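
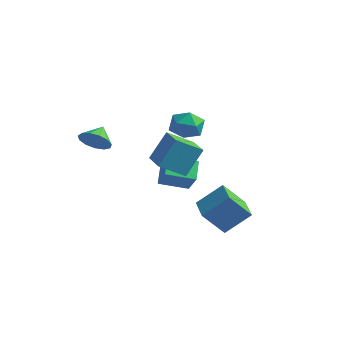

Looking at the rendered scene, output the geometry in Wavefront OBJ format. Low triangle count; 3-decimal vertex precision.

v 2.907 1.56 -4.398
v 2.141 0.401 -2.809
v 3.923 2.814 -2.993
v 3.157 1.656 -1.404
v 4.543 0.344 -4.496
v 3.777 -0.814 -2.907
v 5.559 1.599 -3.091
v 4.793 0.44 -1.502
v -1.684 -4.237 2.671
v -0.676 -4.152 3.049
v -2.056 -3.183 3.429
v -0.702 -3.803 2.551
v -1.04 -3.593 2.091
v -1.583 -3.586 1.815
v -2.158 -3.786 1.812
v -2.582 -4.13 2.081
v -2.721 -4.507 2.538
v -2.531 -4.799 3.037
v -2.072 -4.912 3.42
v -1.49 -4.811 3.565
v -0.969 -4.528 3.427
v 3.77 -4.448 2.399
v 4.139 -3.395 4.248
v 1.943 -3.345 2.136
v 2.312 -2.292 3.985
v 4.688 -3.148 1.475
v 5.057 -2.095 3.324
v 2.861 -2.045 1.212
v 3.23 -0.992 3.061
v -0.418 3.158 1.939
v 0.4 2.987 2.827
v -0.98 1.273 2.093
v -0.162 1.102 2.981
v -1.139 1.803 3.179
v -0.793 2.969 3.084
v 0.213 1.291 1.836
v 0.559 2.457 1.741
v 0.79 1.834 2.764
v -0.046 2.15 3.594
v -0.534 2.11 1.326
v -1.37 2.426 2.156
v -3.26 2.625 -3.709
v -4.049 3.672 -2.706
v -1.979 4.105 -4.247
v -2.768 5.152 -3.244
v -2.172 2.168 -2.376
v -2.961 3.215 -1.373
v -0.891 3.648 -2.914
v -1.68 4.695 -1.911
f 2 4 1
f 5 2 1
f 1 4 3
f 3 5 1
f 2 8 4
f 6 2 5
f 6 8 2
f 4 8 3
f 7 5 3
f 3 8 7
f 7 6 5
f 8 6 7
f 10 9 12
f 10 12 11
f 12 9 13
f 12 13 11
f 13 9 14
f 13 14 11
f 14 9 15
f 14 15 11
f 15 9 16
f 15 16 11
f 16 9 17
f 16 17 11
f 17 9 18
f 17 18 11
f 18 9 19
f 18 19 11
f 19 9 20
f 19 20 11
f 20 9 21
f 20 21 11
f 21 9 10
f 21 10 11
f 23 25 22
f 26 23 22
f 22 25 24
f 24 26 22
f 23 29 25
f 27 23 26
f 27 29 23
f 25 29 24
f 28 26 24
f 24 29 28
f 28 27 26
f 29 27 28
f 30 41 35
f 30 35 31
f 30 31 37
f 30 37 40
f 30 40 41
f 31 35 39
f 35 41 34
f 41 40 32
f 40 37 36
f 37 31 38
f 33 39 34
f 33 34 32
f 33 32 36
f 33 36 38
f 33 38 39
f 34 39 35
f 32 34 41
f 36 32 40
f 38 36 37
f 39 38 31
f 43 45 42
f 46 43 42
f 42 45 44
f 44 46 42
f 43 49 45
f 47 43 46
f 47 49 43
f 45 49 44
f 48 46 44
f 44 49 48
f 48 47 46
f 49 47 48



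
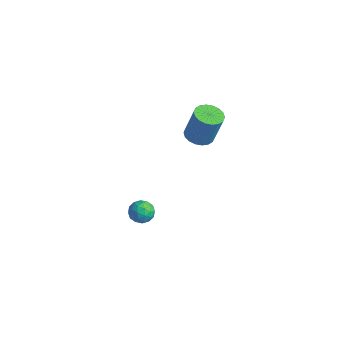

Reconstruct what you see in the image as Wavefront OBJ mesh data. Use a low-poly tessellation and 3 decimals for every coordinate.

v 1.497 2.888 2.166
v 1.872 3.426 1.986
v 2.298 3.649 3.533
v 1.923 3.112 3.714
v 1.601 3.549 2.042
v 2.027 3.772 3.59
v 1.31 3.541 2.124
v 1.735 3.764 3.671
v 1.056 3.403 2.214
v 1.481 3.627 3.761
v 0.889 3.164 2.294
v 1.314 3.387 3.841
v 0.843 2.87 2.349
v 1.268 3.093 3.896
v 0.926 2.58 2.368
v 1.351 2.803 3.915
v 1.122 2.351 2.347
v 1.548 2.574 3.894
v 1.393 2.228 2.29
v 1.819 2.451 3.838
v 1.685 2.236 2.209
v 2.11 2.459 3.756
v 1.939 2.373 2.119
v 2.364 2.597 3.666
v 2.106 2.613 2.039
v 2.531 2.836 3.586
v 2.152 2.907 1.984
v 2.577 3.13 3.531
v 2.069 3.197 1.965
v 2.494 3.42 3.512
v 0.386 0.965 -2.226
v 0.949 0.733 -2.389
v -0.049 0.447 -2.991
v 0.514 0.215 -3.154
v 0.241 0.033 -2.615
v 0.51 0.353 -2.142
v 0.39 0.827 -3.238
v 0.659 1.147 -2.765
v 0.952 0.647 -3.014
v 0.86 0.156 -2.629
v 0.04 1.024 -2.751
v -0.052 0.533 -2.366
v 0.706 0.894 -2.241
v 0.194 0.286 -3.139
v 0.034 0.179 -2.823
v 0.365 0.042 -2.918
v 0.448 0.671 -2.096
v 0.779 0.534 -2.191
v 0.363 0.123 -2.324
v 0.121 0.646 -3.189
v 0.452 0.509 -3.284
v 0.535 1.138 -2.462
v 0.866 1.001 -2.557
v 0.537 1.057 -3.056
v 1.038 0.707 -2.704
v 0.783 0.403 -3.153
v 0.709 0.763 -3.203
v 0.868 0.951 -2.925
v 0.984 0.419 -2.477
v 0.729 0.114 -2.927
v 0.568 0.007 -2.61
v 0.726 0.195 -2.332
v 0.986 0.369 -2.845
v 0.171 1.066 -2.453
v -0.084 0.761 -2.903
v 0.174 0.985 -3.048
v 0.332 1.173 -2.77
v 0.117 0.777 -2.227
v -0.138 0.473 -2.676
v 0.032 0.229 -2.455
v 0.191 0.417 -2.177
v -0.086 0.811 -2.535
f 2 1 5
f 2 5 3
f 3 5 6
f 3 6 4
f 5 1 7
f 5 7 6
f 6 7 8
f 6 8 4
f 7 1 9
f 7 9 8
f 8 9 10
f 8 10 4
f 9 1 11
f 9 11 10
f 10 11 12
f 10 12 4
f 11 1 13
f 11 13 12
f 12 13 14
f 12 14 4
f 13 1 15
f 13 15 14
f 14 15 16
f 14 16 4
f 15 1 17
f 15 17 16
f 16 17 18
f 16 18 4
f 17 1 19
f 17 19 18
f 18 19 20
f 18 20 4
f 19 1 21
f 19 21 20
f 20 21 22
f 20 22 4
f 21 1 23
f 21 23 22
f 22 23 24
f 22 24 4
f 23 1 25
f 23 25 24
f 24 25 26
f 24 26 4
f 25 1 27
f 25 27 26
f 26 27 28
f 26 28 4
f 27 1 29
f 27 29 28
f 28 29 30
f 28 30 4
f 29 1 2
f 29 2 30
f 30 2 3
f 30 3 4
f 31 68 47
f 68 42 71
f 47 71 36
f 68 71 47
f 31 47 43
f 47 36 48
f 43 48 32
f 47 48 43
f 31 43 52
f 43 32 53
f 52 53 38
f 43 53 52
f 31 52 64
f 52 38 67
f 64 67 41
f 52 67 64
f 31 64 68
f 64 41 72
f 68 72 42
f 64 72 68
f 32 48 59
f 48 36 62
f 59 62 40
f 48 62 59
f 36 71 49
f 71 42 70
f 49 70 35
f 71 70 49
f 42 72 69
f 72 41 65
f 69 65 33
f 72 65 69
f 41 67 66
f 67 38 54
f 66 54 37
f 67 54 66
f 38 53 58
f 53 32 55
f 58 55 39
f 53 55 58
f 34 60 46
f 60 40 61
f 46 61 35
f 60 61 46
f 34 46 44
f 46 35 45
f 44 45 33
f 46 45 44
f 34 44 51
f 44 33 50
f 51 50 37
f 44 50 51
f 34 51 56
f 51 37 57
f 56 57 39
f 51 57 56
f 34 56 60
f 56 39 63
f 60 63 40
f 56 63 60
f 35 61 49
f 61 40 62
f 49 62 36
f 61 62 49
f 33 45 69
f 45 35 70
f 69 70 42
f 45 70 69
f 37 50 66
f 50 33 65
f 66 65 41
f 50 65 66
f 39 57 58
f 57 37 54
f 58 54 38
f 57 54 58
f 40 63 59
f 63 39 55
f 59 55 32
f 63 55 59



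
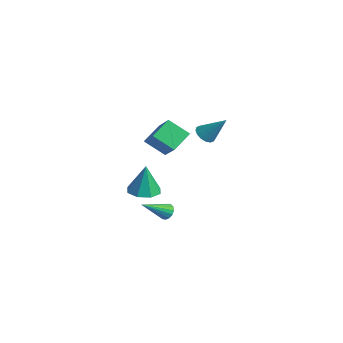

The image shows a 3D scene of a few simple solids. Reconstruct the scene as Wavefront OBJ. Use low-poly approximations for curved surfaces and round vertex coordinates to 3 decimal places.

v -1.681 -0.426 -3.428
v -1.219 -0.217 -3.145
v -1.579 -2.074 -2.372
v -1.456 -0.128 -2.984
v -1.753 -0.119 -2.941
v -2.03 -0.192 -3.028
v -2.214 -0.328 -3.223
v -2.255 -0.49 -3.472
v -2.142 -0.635 -3.71
v -1.906 -0.724 -3.871
v -1.609 -0.733 -3.914
v -1.331 -0.66 -3.827
v -1.147 -0.524 -3.632
v -1.106 -0.362 -3.383
v -2.718 2.551 1.678
v -2.156 2.599 1.246
v -1.722 3.369 3.062
v -2.342 2.912 1.195
v -2.629 3.128 1.274
v -2.939 3.19 1.46
v -3.19 3.081 1.706
v -3.315 2.83 1.943
v -3.279 2.504 2.11
v -3.093 2.191 2.161
v -2.807 1.975 2.083
v -2.496 1.913 1.896
v -2.245 2.022 1.651
v -2.121 2.273 1.413
v 1.11 -3.211 0.407
v 2.068 -3.258 0.359
v 1.21 -3.129 2.313
v 1.82 -2.567 0.343
v 1.156 -2.253 0.364
v 0.465 -2.499 0.411
v 0.153 -3.163 0.455
v 0.401 -3.854 0.472
v 1.064 -4.168 0.45
v 1.755 -3.922 0.404
v 1.34 -2.775 4.613
v 0.932 -1.631 5.385
v -0.237 -2.535 3.423
v -0.645 -1.39 4.195
v 2.145 -1.89 3.725
v 1.737 -0.745 4.497
v 0.568 -1.649 2.535
v 0.16 -0.505 3.307
f 2 1 4
f 2 4 3
f 4 1 5
f 4 5 3
f 5 1 6
f 5 6 3
f 6 1 7
f 6 7 3
f 7 1 8
f 7 8 3
f 8 1 9
f 8 9 3
f 9 1 10
f 9 10 3
f 10 1 11
f 10 11 3
f 11 1 12
f 11 12 3
f 12 1 13
f 12 13 3
f 13 1 14
f 13 14 3
f 14 1 2
f 14 2 3
f 16 15 18
f 16 18 17
f 18 15 19
f 18 19 17
f 19 15 20
f 19 20 17
f 20 15 21
f 20 21 17
f 21 15 22
f 21 22 17
f 22 15 23
f 22 23 17
f 23 15 24
f 23 24 17
f 24 15 25
f 24 25 17
f 25 15 26
f 25 26 17
f 26 15 27
f 26 27 17
f 27 15 28
f 27 28 17
f 28 15 16
f 28 16 17
f 30 29 32
f 30 32 31
f 32 29 33
f 32 33 31
f 33 29 34
f 33 34 31
f 34 29 35
f 34 35 31
f 35 29 36
f 35 36 31
f 36 29 37
f 36 37 31
f 37 29 38
f 37 38 31
f 38 29 30
f 38 30 31
f 40 42 39
f 43 40 39
f 39 42 41
f 41 43 39
f 40 46 42
f 44 40 43
f 44 46 40
f 42 46 41
f 45 43 41
f 41 46 45
f 45 44 43
f 46 44 45



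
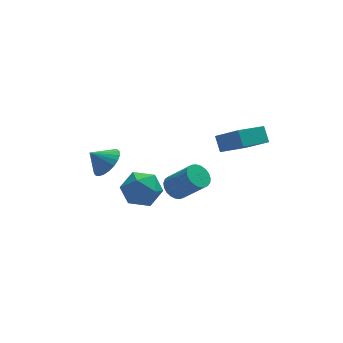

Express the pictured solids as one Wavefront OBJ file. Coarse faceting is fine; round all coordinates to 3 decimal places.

v -3.473 1.616 -0.339
v -2.966 2.345 0.076
v -4.327 1.744 0.479
v -3.179 2.537 -0.176
v -3.438 2.589 -0.454
v -3.701 2.493 -0.713
v -3.93 2.263 -0.916
v -4.089 1.935 -1.032
v -4.154 1.559 -1.041
v -4.116 1.191 -0.944
v -3.98 0.888 -0.755
v -3.766 0.696 -0.502
v -3.508 0.644 -0.225
v -3.245 0.74 0.035
v -3.016 0.969 0.238
v -2.857 1.297 0.353
v -2.792 1.674 0.363
v -2.83 2.042 0.266
v 0.298 2.611 -3.695
v 0.96 2.751 -4.103
v 2.024 1.889 -2.673
v 1.362 1.749 -2.265
v 0.934 3.022 -3.92
v 1.998 2.16 -2.49
v 0.798 3.223 -3.698
v 1.862 2.36 -2.268
v 0.576 3.317 -3.476
v 1.64 2.455 -2.046
v 0.305 3.29 -3.291
v 1.369 2.428 -1.861
v 0.034 3.145 -3.176
v 1.098 2.283 -1.746
v -0.192 2.908 -3.151
v 0.872 2.046 -1.721
v -0.333 2.62 -3.22
v 0.731 1.757 -1.79
v -0.365 2.33 -3.371
v 0.699 1.467 -1.941
v -0.283 2.088 -3.578
v 0.781 1.226 -2.148
v -0.099 1.937 -3.805
v 0.964 1.075 -2.376
v 0.152 1.903 -4.014
v 1.216 1.041 -2.584
v 0.429 1.991 -4.167
v 1.493 1.129 -2.737
v 0.684 2.186 -4.238
v 1.748 1.324 -2.808
v 0.871 2.455 -4.216
v 1.935 1.593 -2.786
v 2.493 -2.928 3.322
v 2.389 -2.276 4.06
v 1.598 -1.883 2.273
v 1.495 -1.231 3.011
v 4.005 -2.129 2.829
v 3.902 -1.477 3.567
v 3.111 -1.084 1.78
v 3.007 -0.432 2.518
v -1.844 3.237 -2.579
v -0.943 3.436 -3.393
v -2.137 1.424 -3.347
v -1.236 1.623 -4.161
v -0.969 1.492 -2.967
v -0.788 2.612 -2.493
v -2.292 2.248 -4.247
v -2.111 3.368 -3.773
v -1.22 2.824 -4.424
v -0.402 2.357 -3.633
v -2.678 2.503 -3.107
v -1.86 2.036 -2.316
f 2 1 4
f 2 4 3
f 4 1 5
f 4 5 3
f 5 1 6
f 5 6 3
f 6 1 7
f 6 7 3
f 7 1 8
f 7 8 3
f 8 1 9
f 8 9 3
f 9 1 10
f 9 10 3
f 10 1 11
f 10 11 3
f 11 1 12
f 11 12 3
f 12 1 13
f 12 13 3
f 13 1 14
f 13 14 3
f 14 1 15
f 14 15 3
f 15 1 16
f 15 16 3
f 16 1 17
f 16 17 3
f 17 1 18
f 17 18 3
f 18 1 2
f 18 2 3
f 20 19 23
f 20 23 21
f 21 23 24
f 21 24 22
f 23 19 25
f 23 25 24
f 24 25 26
f 24 26 22
f 25 19 27
f 25 27 26
f 26 27 28
f 26 28 22
f 27 19 29
f 27 29 28
f 28 29 30
f 28 30 22
f 29 19 31
f 29 31 30
f 30 31 32
f 30 32 22
f 31 19 33
f 31 33 32
f 32 33 34
f 32 34 22
f 33 19 35
f 33 35 34
f 34 35 36
f 34 36 22
f 35 19 37
f 35 37 36
f 36 37 38
f 36 38 22
f 37 19 39
f 37 39 38
f 38 39 40
f 38 40 22
f 39 19 41
f 39 41 40
f 40 41 42
f 40 42 22
f 41 19 43
f 41 43 42
f 42 43 44
f 42 44 22
f 43 19 45
f 43 45 44
f 44 45 46
f 44 46 22
f 45 19 47
f 45 47 46
f 46 47 48
f 46 48 22
f 47 19 49
f 47 49 48
f 48 49 50
f 48 50 22
f 49 19 20
f 49 20 50
f 50 20 21
f 50 21 22
f 52 54 51
f 55 52 51
f 51 54 53
f 53 55 51
f 52 58 54
f 56 52 55
f 56 58 52
f 54 58 53
f 57 55 53
f 53 58 57
f 57 56 55
f 58 56 57
f 59 70 64
f 59 64 60
f 59 60 66
f 59 66 69
f 59 69 70
f 60 64 68
f 64 70 63
f 70 69 61
f 69 66 65
f 66 60 67
f 62 68 63
f 62 63 61
f 62 61 65
f 62 65 67
f 62 67 68
f 63 68 64
f 61 63 70
f 65 61 69
f 67 65 66
f 68 67 60



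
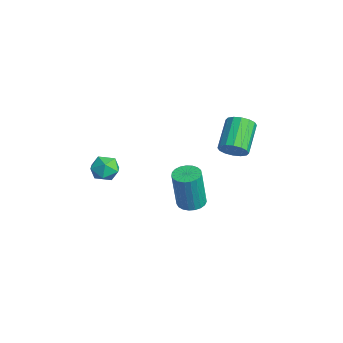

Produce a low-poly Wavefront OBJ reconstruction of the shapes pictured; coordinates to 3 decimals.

v -2.945 -2.736 -1.035
v -2.605 -2.156 -0.665
v -2.415 -3.544 -0.255
v -2.075 -2.964 0.115
v -2.836 -3.055 0.16
v -3.164 -2.556 -0.322
v -1.856 -3.144 -0.598
v -2.184 -2.645 -1.08
v -1.933 -2.408 -0.394
v -2.539 -2.353 0.074
v -2.481 -3.347 -0.994
v -3.087 -3.292 -0.526
v -0.579 2.519 0.792
v -0.09 2.714 1.268
v -1.292 3.537 2.164
v -1.781 3.341 1.688
v -0.092 2.983 1.018
v -1.294 3.806 1.914
v -0.225 3.128 0.707
v -1.426 3.951 1.604
v -0.453 3.109 0.419
v -1.654 3.932 1.316
v -0.714 2.933 0.231
v -1.915 3.756 1.127
v -0.94 2.645 0.193
v -2.141 3.468 1.09
v -1.068 2.323 0.316
v -2.27 3.146 1.212
v -1.066 2.054 0.566
v -2.268 2.877 1.462
v -0.934 1.909 0.876
v -2.135 2.732 1.773
v -0.706 1.928 1.164
v -1.907 2.751 2.061
v -0.445 2.104 1.353
v -1.646 2.927 2.249
v -0.219 2.392 1.39
v -1.42 3.215 2.287
v -1.725 0.981 -3.154
v -1.041 0.908 -3.2
v -0.93 0.625 -1.112
v -1.615 0.699 -1.066
v -1.068 1.191 -3.16
v -0.957 0.908 -1.072
v -1.209 1.437 -3.12
v -1.098 1.155 -1.032
v -1.439 1.605 -3.085
v -1.328 1.322 -0.997
v -1.718 1.665 -3.062
v -1.608 1.382 -0.974
v -1.999 1.607 -3.055
v -1.889 1.324 -0.967
v -2.233 1.44 -3.065
v -2.122 1.158 -0.977
v -2.378 1.195 -3.091
v -2.268 0.912 -1.003
v -2.411 0.912 -3.127
v -2.301 0.629 -1.039
v -2.325 0.641 -3.168
v -2.215 0.359 -1.08
v -2.136 0.429 -3.207
v -2.025 0.147 -1.119
v -1.875 0.313 -3.237
v -1.765 0.03 -1.149
v -1.589 0.312 -3.252
v -1.478 0.029 -1.164
v -1.326 0.427 -3.25
v -1.215 0.144 -1.162
v -1.132 0.638 -3.232
v -1.022 0.355 -1.144
f 1 12 6
f 1 6 2
f 1 2 8
f 1 8 11
f 1 11 12
f 2 6 10
f 6 12 5
f 12 11 3
f 11 8 7
f 8 2 9
f 4 10 5
f 4 5 3
f 4 3 7
f 4 7 9
f 4 9 10
f 5 10 6
f 3 5 12
f 7 3 11
f 9 7 8
f 10 9 2
f 14 13 17
f 14 17 15
f 15 17 18
f 15 18 16
f 17 13 19
f 17 19 18
f 18 19 20
f 18 20 16
f 19 13 21
f 19 21 20
f 20 21 22
f 20 22 16
f 21 13 23
f 21 23 22
f 22 23 24
f 22 24 16
f 23 13 25
f 23 25 24
f 24 25 26
f 24 26 16
f 25 13 27
f 25 27 26
f 26 27 28
f 26 28 16
f 27 13 29
f 27 29 28
f 28 29 30
f 28 30 16
f 29 13 31
f 29 31 30
f 30 31 32
f 30 32 16
f 31 13 33
f 31 33 32
f 32 33 34
f 32 34 16
f 33 13 35
f 33 35 34
f 34 35 36
f 34 36 16
f 35 13 37
f 35 37 36
f 36 37 38
f 36 38 16
f 37 13 14
f 37 14 38
f 38 14 15
f 38 15 16
f 40 39 43
f 40 43 41
f 41 43 44
f 41 44 42
f 43 39 45
f 43 45 44
f 44 45 46
f 44 46 42
f 45 39 47
f 45 47 46
f 46 47 48
f 46 48 42
f 47 39 49
f 47 49 48
f 48 49 50
f 48 50 42
f 49 39 51
f 49 51 50
f 50 51 52
f 50 52 42
f 51 39 53
f 51 53 52
f 52 53 54
f 52 54 42
f 53 39 55
f 53 55 54
f 54 55 56
f 54 56 42
f 55 39 57
f 55 57 56
f 56 57 58
f 56 58 42
f 57 39 59
f 57 59 58
f 58 59 60
f 58 60 42
f 59 39 61
f 59 61 60
f 60 61 62
f 60 62 42
f 61 39 63
f 61 63 62
f 62 63 64
f 62 64 42
f 63 39 65
f 63 65 64
f 64 65 66
f 64 66 42
f 65 39 67
f 65 67 66
f 66 67 68
f 66 68 42
f 67 39 69
f 67 69 68
f 68 69 70
f 68 70 42
f 69 39 40
f 69 40 70
f 70 40 41
f 70 41 42



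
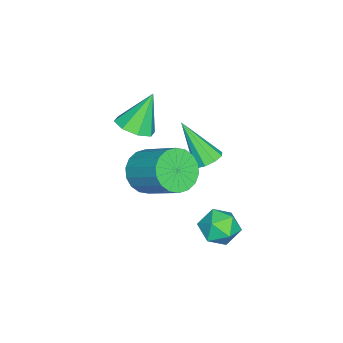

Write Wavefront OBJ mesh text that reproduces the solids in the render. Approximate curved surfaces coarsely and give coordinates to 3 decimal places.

v 1.373 -1.323 -3.038
v 2.222 -1.861 -2.865
v 2.936 -0.376 -1.75
v 2.087 0.163 -1.922
v 2.324 -1.628 -3.241
v 3.039 -0.143 -2.126
v 2.238 -1.335 -3.577
v 2.953 0.15 -2.461
v 1.981 -1.039 -3.805
v 2.696 0.446 -2.69
v 1.603 -0.799 -3.882
v 2.318 0.686 -2.767
v 1.18 -0.663 -3.792
v 1.895 0.822 -2.677
v 0.794 -0.658 -3.552
v 1.509 0.827 -2.437
v 0.524 -0.784 -3.21
v 1.238 0.701 -2.095
v 0.421 -1.017 -2.834
v 1.136 0.468 -1.719
v 0.507 -1.31 -2.499
v 1.222 0.175 -1.383
v 0.764 -1.606 -2.27
v 1.479 -0.121 -1.155
v 1.142 -1.846 -2.193
v 1.857 -0.361 -1.078
v 1.565 -1.982 -2.283
v 2.28 -0.497 -1.168
v 1.951 -1.987 -2.523
v 2.666 -0.502 -1.408
v -0.748 -2.613 -2.366
v 0.009 -2.848 -1.962
v -1.452 -2.067 -0.734
v 0.017 -2.201 -2.175
v -0.424 -1.796 -2.5
v -1.054 -1.87 -2.747
v -1.506 -2.379 -2.771
v -1.513 -3.026 -2.558
v -1.073 -3.431 -2.232
v -0.442 -3.357 -1.985
v -0.999 0.401 -3.827
v -0.364 0.479 -3.662
v -1.301 -0.841 -2.073
v -0.614 0.805 -3.474
v -1.043 0.942 -3.451
v -1.452 0.826 -3.604
v -1.649 0.511 -3.861
v -1.541 0.145 -4.102
v -1.18 -0.101 -4.214
v -0.734 -0.113 -4.145
v -0.412 0.117 -3.927
v 2.406 2.423 -3.565
v 3.111 2.698 -3.09
v 3.289 1.722 -4.47
v 3.994 1.997 -3.995
v 3.426 1.401 -3.647
v 2.88 1.834 -3.088
v 3.52 2.586 -4.472
v 2.974 3.019 -3.913
v 3.799 2.798 -3.65
v 3.741 2.067 -3.141
v 2.659 2.353 -4.419
v 2.601 1.622 -3.91
f 2 1 5
f 2 5 3
f 3 5 6
f 3 6 4
f 5 1 7
f 5 7 6
f 6 7 8
f 6 8 4
f 7 1 9
f 7 9 8
f 8 9 10
f 8 10 4
f 9 1 11
f 9 11 10
f 10 11 12
f 10 12 4
f 11 1 13
f 11 13 12
f 12 13 14
f 12 14 4
f 13 1 15
f 13 15 14
f 14 15 16
f 14 16 4
f 15 1 17
f 15 17 16
f 16 17 18
f 16 18 4
f 17 1 19
f 17 19 18
f 18 19 20
f 18 20 4
f 19 1 21
f 19 21 20
f 20 21 22
f 20 22 4
f 21 1 23
f 21 23 22
f 22 23 24
f 22 24 4
f 23 1 25
f 23 25 24
f 24 25 26
f 24 26 4
f 25 1 27
f 25 27 26
f 26 27 28
f 26 28 4
f 27 1 29
f 27 29 28
f 28 29 30
f 28 30 4
f 29 1 2
f 29 2 30
f 30 2 3
f 30 3 4
f 32 31 34
f 32 34 33
f 34 31 35
f 34 35 33
f 35 31 36
f 35 36 33
f 36 31 37
f 36 37 33
f 37 31 38
f 37 38 33
f 38 31 39
f 38 39 33
f 39 31 40
f 39 40 33
f 40 31 32
f 40 32 33
f 42 41 44
f 42 44 43
f 44 41 45
f 44 45 43
f 45 41 46
f 45 46 43
f 46 41 47
f 46 47 43
f 47 41 48
f 47 48 43
f 48 41 49
f 48 49 43
f 49 41 50
f 49 50 43
f 50 41 51
f 50 51 43
f 51 41 42
f 51 42 43
f 52 63 57
f 52 57 53
f 52 53 59
f 52 59 62
f 52 62 63
f 53 57 61
f 57 63 56
f 63 62 54
f 62 59 58
f 59 53 60
f 55 61 56
f 55 56 54
f 55 54 58
f 55 58 60
f 55 60 61
f 56 61 57
f 54 56 63
f 58 54 62
f 60 58 59
f 61 60 53



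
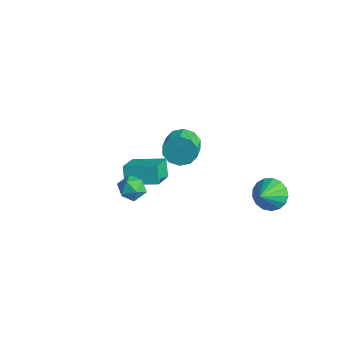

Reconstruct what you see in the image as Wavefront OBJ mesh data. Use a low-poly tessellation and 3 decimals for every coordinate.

v -0.077 -2.46 0.376
v 0.312 -2.714 1
v -0.072 -3.626 -0.1
v 0.317 -3.88 0.524
v -0.424 -3.651 0.593
v -0.427 -2.931 0.888
v 0.667 -3.409 0.012
v 0.664 -2.689 0.307
v 0.772 -3.301 0.775
v 0.098 -3.45 1.135
v 0.142 -2.89 -0.235
v -0.532 -3.039 0.125
v 1.978 3.7 -2.645
v 2.802 3.694 -3.117
v 2.502 2.66 -1.715
v 2.862 4.011 -2.796
v 2.72 4.257 -2.441
v 2.408 4.375 -2.132
v 1.997 4.338 -1.941
v 1.581 4.155 -1.911
v 1.257 3.868 -2.049
v 1.097 3.543 -2.323
v 1.14 3.253 -2.671
v 1.374 3.066 -3.013
v 1.746 3.024 -3.271
v 2.172 3.137 -3.385
v 2.553 3.379 -3.329
v -0.466 0.17 1.58
v 0.098 0.395 0.944
v 0.85 -0.305 1.363
v 0.286 -0.53 2
v 0.176 0.731 1.364
v 0.929 0.031 1.783
v 0.009 0.853 1.867
v 0.762 0.153 2.286
v -0.34 0.714 2.261
v 0.413 0.014 2.68
v -0.737 0.367 2.394
v 0.016 -0.333 2.814
v -1.03 -0.055 2.217
v -0.278 -0.755 2.636
v -1.109 -0.391 1.797
v -0.356 -1.091 2.216
v -0.942 -0.513 1.294
v -0.189 -1.213 1.713
v -0.593 -0.374 0.9
v 0.16 -1.074 1.319
v -0.196 -0.027 0.766
v 0.557 -0.727 1.186
v -4.692 0.011 -4.967
v -3.746 -1.168 -4.048
v -5.253 0.278 -4.047
v -4.307 -0.902 -3.128
v -3.473 1.282 -4.592
v -2.527 0.102 -3.673
v -4.034 1.548 -3.672
v -3.088 0.369 -2.753
f 1 12 6
f 1 6 2
f 1 2 8
f 1 8 11
f 1 11 12
f 2 6 10
f 6 12 5
f 12 11 3
f 11 8 7
f 8 2 9
f 4 10 5
f 4 5 3
f 4 3 7
f 4 7 9
f 4 9 10
f 5 10 6
f 3 5 12
f 7 3 11
f 9 7 8
f 10 9 2
f 14 13 16
f 14 16 15
f 16 13 17
f 16 17 15
f 17 13 18
f 17 18 15
f 18 13 19
f 18 19 15
f 19 13 20
f 19 20 15
f 20 13 21
f 20 21 15
f 21 13 22
f 21 22 15
f 22 13 23
f 22 23 15
f 23 13 24
f 23 24 15
f 24 13 25
f 24 25 15
f 25 13 26
f 25 26 15
f 26 13 27
f 26 27 15
f 27 13 14
f 27 14 15
f 29 28 32
f 29 32 30
f 30 32 33
f 30 33 31
f 32 28 34
f 32 34 33
f 33 34 35
f 33 35 31
f 34 28 36
f 34 36 35
f 35 36 37
f 35 37 31
f 36 28 38
f 36 38 37
f 37 38 39
f 37 39 31
f 38 28 40
f 38 40 39
f 39 40 41
f 39 41 31
f 40 28 42
f 40 42 41
f 41 42 43
f 41 43 31
f 42 28 44
f 42 44 43
f 43 44 45
f 43 45 31
f 44 28 46
f 44 46 45
f 45 46 47
f 45 47 31
f 46 28 48
f 46 48 47
f 47 48 49
f 47 49 31
f 48 28 29
f 48 29 49
f 49 29 30
f 49 30 31
f 51 53 50
f 54 51 50
f 50 53 52
f 52 54 50
f 51 57 53
f 55 51 54
f 55 57 51
f 53 57 52
f 56 54 52
f 52 57 56
f 56 55 54
f 57 55 56



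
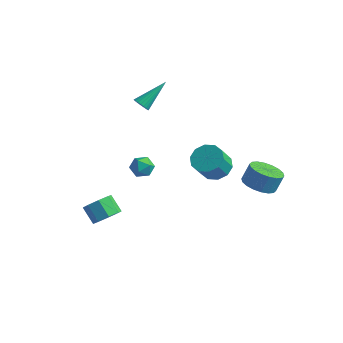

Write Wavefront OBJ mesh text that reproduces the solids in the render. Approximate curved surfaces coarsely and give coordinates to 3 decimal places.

v -3.32 2.713 0.441
v -3.09 2.38 0.799
v -2.82 4.327 1.619
v -2.927 2.423 0.672
v -2.824 2.509 0.51
v -2.797 2.627 0.337
v -2.849 2.757 0.18
v -2.973 2.881 0.063
v -3.15 2.979 0.004
v -3.352 3.037 0.011
v -3.55 3.045 0.083
v -3.713 3.002 0.21
v -3.815 2.916 0.373
v -3.843 2.798 0.545
v -3.79 2.668 0.702
v -3.667 2.544 0.82
v -3.49 2.446 0.879
v -3.287 2.388 0.872
v -1.217 -3.099 -4.239
v -0.63 -2.893 -3.66
v -1.476 -2.675 -2.881
v -2.063 -2.881 -3.461
v -0.823 -2.381 -4.012
v -1.669 -2.163 -3.233
v -1.247 -2.289 -4.498
v -2.092 -2.072 -3.719
v -1.653 -2.672 -4.832
v -2.499 -2.455 -4.053
v -1.804 -3.305 -4.819
v -2.65 -3.087 -4.04
v -1.611 -3.817 -4.467
v -2.457 -3.599 -3.688
v -1.188 -3.908 -3.981
v -2.033 -3.691 -3.202
v -0.781 -3.525 -3.647
v -1.627 -3.308 -2.868
v 3.877 3.651 -3.558
v 4.871 3.612 -3.735
v 5.077 4.071 -2.679
v 4.083 4.109 -2.502
v 4.757 4.019 -3.89
v 4.963 4.477 -2.833
v 4.47 4.352 -3.978
v 4.676 4.811 -2.922
v 4.065 4.547 -3.984
v 4.271 5.006 -2.928
v 3.622 4.564 -3.905
v 3.828 5.023 -2.849
v 3.231 4.401 -3.758
v 3.437 4.859 -2.701
v 2.967 4.088 -3.571
v 3.173 4.547 -2.514
v 2.883 3.689 -3.381
v 3.089 4.148 -2.325
v 2.997 3.283 -3.227
v 3.203 3.741 -2.17
v 3.284 2.949 -3.138
v 3.49 3.408 -2.082
v 3.689 2.754 -3.132
v 3.895 3.213 -2.076
v 4.132 2.737 -3.211
v 4.338 3.196 -2.155
v 4.523 2.901 -3.359
v 4.729 3.359 -2.302
v 4.787 3.213 -3.546
v 4.993 3.672 -2.489
v 3.377 0.282 -0.044
v 4.268 0.058 -0.192
v 4.253 -0.767 0.977
v 3.363 -0.542 1.124
v 4.255 0.527 0.14
v 4.241 -0.297 1.308
v 3.908 0.903 0.4
v 3.893 0.079 1.569
v 3.357 1.042 0.491
v 3.343 0.218 1.66
v 2.815 0.891 0.378
v 2.8 0.066 1.546
v 2.487 0.507 0.103
v 2.472 -0.318 1.272
v 2.499 0.037 -0.228
v 2.485 -0.787 0.94
v 2.847 -0.339 -0.489
v 2.832 -1.163 0.68
v 3.397 -0.478 -0.58
v 3.383 -1.302 0.589
v 3.94 -0.326 -0.466
v 3.925 -1.151 0.702
v 0.734 -2.093 0.982
v 1.15 -2.035 0.403
v 0.25 -3.045 0.537
v 0.666 -2.987 -0.042
v 0.954 -3.159 0.59
v 1.253 -2.571 0.865
v 0.147 -2.509 0.075
v 0.446 -1.921 0.35
v 0.788 -2.291 -0.157
v 1.286 -2.694 0.161
v 0.114 -2.386 0.779
v 0.612 -2.789 1.097
f 2 1 4
f 2 4 3
f 4 1 5
f 4 5 3
f 5 1 6
f 5 6 3
f 6 1 7
f 6 7 3
f 7 1 8
f 7 8 3
f 8 1 9
f 8 9 3
f 9 1 10
f 9 10 3
f 10 1 11
f 10 11 3
f 11 1 12
f 11 12 3
f 12 1 13
f 12 13 3
f 13 1 14
f 13 14 3
f 14 1 15
f 14 15 3
f 15 1 16
f 15 16 3
f 16 1 17
f 16 17 3
f 17 1 18
f 17 18 3
f 18 1 2
f 18 2 3
f 20 19 23
f 20 23 21
f 21 23 24
f 21 24 22
f 23 19 25
f 23 25 24
f 24 25 26
f 24 26 22
f 25 19 27
f 25 27 26
f 26 27 28
f 26 28 22
f 27 19 29
f 27 29 28
f 28 29 30
f 28 30 22
f 29 19 31
f 29 31 30
f 30 31 32
f 30 32 22
f 31 19 33
f 31 33 32
f 32 33 34
f 32 34 22
f 33 19 35
f 33 35 34
f 34 35 36
f 34 36 22
f 35 19 20
f 35 20 36
f 36 20 21
f 36 21 22
f 38 37 41
f 38 41 39
f 39 41 42
f 39 42 40
f 41 37 43
f 41 43 42
f 42 43 44
f 42 44 40
f 43 37 45
f 43 45 44
f 44 45 46
f 44 46 40
f 45 37 47
f 45 47 46
f 46 47 48
f 46 48 40
f 47 37 49
f 47 49 48
f 48 49 50
f 48 50 40
f 49 37 51
f 49 51 50
f 50 51 52
f 50 52 40
f 51 37 53
f 51 53 52
f 52 53 54
f 52 54 40
f 53 37 55
f 53 55 54
f 54 55 56
f 54 56 40
f 55 37 57
f 55 57 56
f 56 57 58
f 56 58 40
f 57 37 59
f 57 59 58
f 58 59 60
f 58 60 40
f 59 37 61
f 59 61 60
f 60 61 62
f 60 62 40
f 61 37 63
f 61 63 62
f 62 63 64
f 62 64 40
f 63 37 65
f 63 65 64
f 64 65 66
f 64 66 40
f 65 37 38
f 65 38 66
f 66 38 39
f 66 39 40
f 68 67 71
f 68 71 69
f 69 71 72
f 69 72 70
f 71 67 73
f 71 73 72
f 72 73 74
f 72 74 70
f 73 67 75
f 73 75 74
f 74 75 76
f 74 76 70
f 75 67 77
f 75 77 76
f 76 77 78
f 76 78 70
f 77 67 79
f 77 79 78
f 78 79 80
f 78 80 70
f 79 67 81
f 79 81 80
f 80 81 82
f 80 82 70
f 81 67 83
f 81 83 82
f 82 83 84
f 82 84 70
f 83 67 85
f 83 85 84
f 84 85 86
f 84 86 70
f 85 67 87
f 85 87 86
f 86 87 88
f 86 88 70
f 87 67 68
f 87 68 88
f 88 68 69
f 88 69 70
f 89 100 94
f 89 94 90
f 89 90 96
f 89 96 99
f 89 99 100
f 90 94 98
f 94 100 93
f 100 99 91
f 99 96 95
f 96 90 97
f 92 98 93
f 92 93 91
f 92 91 95
f 92 95 97
f 92 97 98
f 93 98 94
f 91 93 100
f 95 91 99
f 97 95 96
f 98 97 90



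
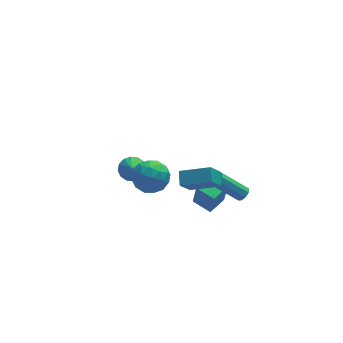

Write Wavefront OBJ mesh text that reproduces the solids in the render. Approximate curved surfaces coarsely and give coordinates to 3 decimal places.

v -1.995 -3.788 3.405
v -1.3 -2.874 3.616
v -0.48 -4.906 3.264
v 0.215 -3.992 3.475
v -0.468 -4.415 4.322
v -1.404 -3.723 4.41
v -0.376 -4.057 2.47
v -1.312 -3.365 2.558
v -0.3 -3.04 3.039
v -0.357 -3.261 4.183
v -1.423 -4.519 2.697
v -1.48 -4.74 3.841
v -1.78 -3.233 3.523
v 0 -4.547 3.357
v -0.401 -4.796 3.855
v 0.007 -4.259 3.979
v -1.842 -3.732 3.989
v -1.433 -3.195 4.113
v -0.944 -4.1 4.529
v -0.347 -4.585 2.767
v 0.062 -4.048 2.891
v -1.787 -3.521 2.901
v -1.379 -2.984 3.025
v -0.836 -3.68 2.351
v -0.784 -2.793 3.308
v 0.106 -3.451 3.225
v -0.241 -3.488 2.634
v -0.791 -3.082 2.685
v -0.818 -2.923 3.98
v 0.073 -3.581 3.897
v -0.328 -3.829 4.395
v -0.879 -3.423 4.447
v -0.23 -3.021 3.641
v -1.853 -4.199 2.983
v -0.962 -4.857 2.9
v -0.901 -4.357 2.433
v -1.452 -3.951 2.485
v -1.886 -4.329 3.655
v -0.996 -4.987 3.572
v -0.989 -4.698 4.195
v -1.539 -4.292 4.246
v -1.55 -4.759 3.239
v 4.717 -3.435 -0.175
v 4.95 -3.713 0.197
v 3.476 -3.163 1.528
v 3.243 -2.885 1.155
v 5.074 -3.38 0.198
v 3.601 -2.83 1.529
v 5.032 -3.072 0.024
v 3.559 -2.523 1.355
v 4.842 -2.935 -0.244
v 3.369 -2.385 1.087
v 4.593 -3.031 -0.479
v 3.12 -2.481 0.852
v 4.402 -3.316 -0.572
v 2.929 -2.767 0.759
v 4.358 -3.657 -0.48
v 2.885 -3.107 0.851
v 4.482 -3.894 -0.245
v 3.009 -3.344 1.086
v 4.716 -3.916 0.022
v 3.243 -3.366 1.353
v -0.194 4.278 -4.281
v 0.606 4.495 -3.932
v -0.366 3.622 -3.479
v 0.307 4.8 -3.747
v -0.126 4.965 -3.705
v -0.578 4.946 -3.817
v -0.927 4.748 -4.053
v -1.08 4.424 -4.351
v -0.995 4.06 -4.63
v -0.696 3.755 -4.815
v -0.262 3.59 -4.858
v 0.19 3.609 -4.745
v 0.538 3.807 -4.509
v 0.691 4.132 -4.211
v 3.424 -0.966 -4.263
v 3.552 -1.271 -2.626
v 2.601 0.048 -4.01
v 2.729 -0.257 -2.373
v 4.511 -0.103 -4.187
v 4.639 -0.408 -2.55
v 3.688 0.911 -3.934
v 3.816 0.606 -2.297
v 1.494 -3.506 1.148
v 0.741 -4.093 2.369
v 1.652 -2.666 1.649
v 0.899 -3.254 2.87
v 3.161 -4.226 1.83
v 2.408 -4.814 3.051
v 3.319 -3.387 2.331
v 2.566 -3.974 3.552
f 1 38 17
f 38 12 41
f 17 41 6
f 38 41 17
f 1 17 13
f 17 6 18
f 13 18 2
f 17 18 13
f 1 13 22
f 13 2 23
f 22 23 8
f 13 23 22
f 1 22 34
f 22 8 37
f 34 37 11
f 22 37 34
f 1 34 38
f 34 11 42
f 38 42 12
f 34 42 38
f 2 18 29
f 18 6 32
f 29 32 10
f 18 32 29
f 6 41 19
f 41 12 40
f 19 40 5
f 41 40 19
f 12 42 39
f 42 11 35
f 39 35 3
f 42 35 39
f 11 37 36
f 37 8 24
f 36 24 7
f 37 24 36
f 8 23 28
f 23 2 25
f 28 25 9
f 23 25 28
f 4 30 16
f 30 10 31
f 16 31 5
f 30 31 16
f 4 16 14
f 16 5 15
f 14 15 3
f 16 15 14
f 4 14 21
f 14 3 20
f 21 20 7
f 14 20 21
f 4 21 26
f 21 7 27
f 26 27 9
f 21 27 26
f 4 26 30
f 26 9 33
f 30 33 10
f 26 33 30
f 5 31 19
f 31 10 32
f 19 32 6
f 31 32 19
f 3 15 39
f 15 5 40
f 39 40 12
f 15 40 39
f 7 20 36
f 20 3 35
f 36 35 11
f 20 35 36
f 9 27 28
f 27 7 24
f 28 24 8
f 27 24 28
f 10 33 29
f 33 9 25
f 29 25 2
f 33 25 29
f 44 43 47
f 44 47 45
f 45 47 48
f 45 48 46
f 47 43 49
f 47 49 48
f 48 49 50
f 48 50 46
f 49 43 51
f 49 51 50
f 50 51 52
f 50 52 46
f 51 43 53
f 51 53 52
f 52 53 54
f 52 54 46
f 53 43 55
f 53 55 54
f 54 55 56
f 54 56 46
f 55 43 57
f 55 57 56
f 56 57 58
f 56 58 46
f 57 43 59
f 57 59 58
f 58 59 60
f 58 60 46
f 59 43 61
f 59 61 60
f 60 61 62
f 60 62 46
f 61 43 44
f 61 44 62
f 62 44 45
f 62 45 46
f 64 63 66
f 64 66 65
f 66 63 67
f 66 67 65
f 67 63 68
f 67 68 65
f 68 63 69
f 68 69 65
f 69 63 70
f 69 70 65
f 70 63 71
f 70 71 65
f 71 63 72
f 71 72 65
f 72 63 73
f 72 73 65
f 73 63 74
f 73 74 65
f 74 63 75
f 74 75 65
f 75 63 76
f 75 76 65
f 76 63 64
f 76 64 65
f 78 80 77
f 81 78 77
f 77 80 79
f 79 81 77
f 78 84 80
f 82 78 81
f 82 84 78
f 80 84 79
f 83 81 79
f 79 84 83
f 83 82 81
f 84 82 83
f 86 88 85
f 89 86 85
f 85 88 87
f 87 89 85
f 86 92 88
f 90 86 89
f 90 92 86
f 88 92 87
f 91 89 87
f 87 92 91
f 91 90 89
f 92 90 91



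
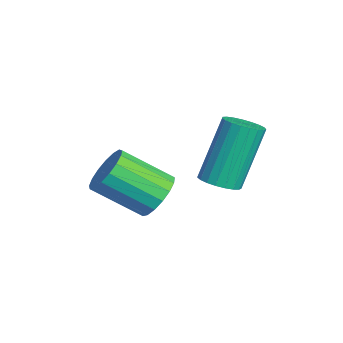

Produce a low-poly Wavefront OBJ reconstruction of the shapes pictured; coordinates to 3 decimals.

v -1.794 0.418 -0.304
v -1.224 0.656 0.251
v -1.636 -0.8 1.299
v -2.206 -1.038 0.744
v -1.557 0.837 0.372
v -1.968 -0.618 1.42
v -1.943 0.922 0.338
v -2.355 -0.533 1.386
v -2.296 0.892 0.157
v -2.707 -0.564 1.205
v -2.533 0.753 -0.129
v -2.945 -0.703 0.919
v -2.601 0.537 -0.456
v -3.013 -0.919 0.592
v -2.485 0.294 -0.747
v -2.896 -1.162 0.3
v -2.21 0.079 -0.938
v -2.622 -1.376 0.11
v -1.84 -0.058 -0.983
v -2.251 -1.513 0.065
v -1.459 -0.086 -0.872
v -1.871 -1.542 0.176
v -1.155 0.001 -0.631
v -1.567 -1.454 0.416
v -0.998 0.184 -0.316
v -1.41 -1.272 0.732
v -1.023 0.42 0.003
v -1.435 -1.035 1.05
v 0.228 1.783 1.447
v 0.616 1.362 1.733
v 0.039 2.156 3.68
v -0.348 2.577 3.393
v 0.778 1.57 1.696
v 0.201 2.364 3.643
v 0.844 1.815 1.616
v 0.268 2.608 3.563
v 0.805 2.054 1.507
v 0.229 2.848 3.454
v 0.665 2.247 1.387
v 0.089 3.04 3.334
v 0.45 2.359 1.278
v -0.126 3.153 3.224
v 0.197 2.372 1.197
v -0.379 3.166 3.144
v -0.051 2.283 1.16
v -0.627 3.077 3.107
v -0.251 2.107 1.173
v -0.827 2.901 3.119
v -0.368 1.876 1.232
v -0.944 2.67 3.179
v -0.382 1.628 1.329
v -0.958 2.422 3.276
v -0.29 1.408 1.446
v -0.866 2.201 3.393
v -0.109 1.252 1.563
v -0.685 2.046 3.51
v 0.13 1.188 1.66
v -0.446 1.982 3.607
v 0.387 1.227 1.72
v -0.19 2.021 3.667
f 2 1 5
f 2 5 3
f 3 5 6
f 3 6 4
f 5 1 7
f 5 7 6
f 6 7 8
f 6 8 4
f 7 1 9
f 7 9 8
f 8 9 10
f 8 10 4
f 9 1 11
f 9 11 10
f 10 11 12
f 10 12 4
f 11 1 13
f 11 13 12
f 12 13 14
f 12 14 4
f 13 1 15
f 13 15 14
f 14 15 16
f 14 16 4
f 15 1 17
f 15 17 16
f 16 17 18
f 16 18 4
f 17 1 19
f 17 19 18
f 18 19 20
f 18 20 4
f 19 1 21
f 19 21 20
f 20 21 22
f 20 22 4
f 21 1 23
f 21 23 22
f 22 23 24
f 22 24 4
f 23 1 25
f 23 25 24
f 24 25 26
f 24 26 4
f 25 1 27
f 25 27 26
f 26 27 28
f 26 28 4
f 27 1 2
f 27 2 28
f 28 2 3
f 28 3 4
f 30 29 33
f 30 33 31
f 31 33 34
f 31 34 32
f 33 29 35
f 33 35 34
f 34 35 36
f 34 36 32
f 35 29 37
f 35 37 36
f 36 37 38
f 36 38 32
f 37 29 39
f 37 39 38
f 38 39 40
f 38 40 32
f 39 29 41
f 39 41 40
f 40 41 42
f 40 42 32
f 41 29 43
f 41 43 42
f 42 43 44
f 42 44 32
f 43 29 45
f 43 45 44
f 44 45 46
f 44 46 32
f 45 29 47
f 45 47 46
f 46 47 48
f 46 48 32
f 47 29 49
f 47 49 48
f 48 49 50
f 48 50 32
f 49 29 51
f 49 51 50
f 50 51 52
f 50 52 32
f 51 29 53
f 51 53 52
f 52 53 54
f 52 54 32
f 53 29 55
f 53 55 54
f 54 55 56
f 54 56 32
f 55 29 57
f 55 57 56
f 56 57 58
f 56 58 32
f 57 29 59
f 57 59 58
f 58 59 60
f 58 60 32
f 59 29 30
f 59 30 60
f 60 30 31
f 60 31 32



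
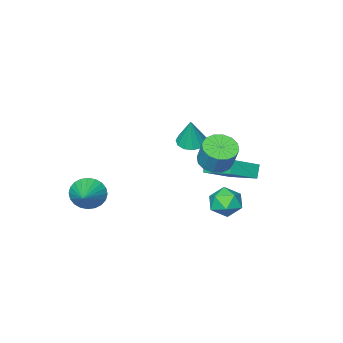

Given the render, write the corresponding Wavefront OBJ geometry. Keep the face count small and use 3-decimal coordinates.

v -2.408 -2.856 -2.304
v -1.817 -3.38 -2.311
v -2.092 -2.524 -0.656
v -1.639 -2.988 -2.425
v -1.705 -2.555 -2.5
v -1.995 -2.217 -2.512
v -2.416 -2.082 -2.459
v -2.834 -2.193 -2.356
v -3.118 -2.515 -2.236
v -3.176 -2.945 -2.138
v -2.991 -3.347 -2.092
v -2.62 -3.593 -2.114
v -2.183 -3.606 -2.195
v -0.94 1.889 -4.744
v -0.322 1.368 -4.272
v -1.998 1.572 -3.708
v -1.38 1.051 -3.236
v -1.278 1.98 -3.271
v -0.624 2.176 -3.911
v -1.696 0.764 -4.069
v -1.042 0.96 -4.709
v -0.789 0.672 -3.855
v -0.531 1.424 -3.362
v -1.789 1.516 -4.618
v -1.531 2.268 -4.125
v 0.262 2.417 0.015
v 1.085 2.618 -0.183
v 1.241 3.205 1.068
v 0.418 3.003 1.265
v 0.842 2.973 -0.319
v 0.999 3.559 0.932
v 0.444 3.178 -0.365
v 0.601 3.764 0.886
v -0.003 3.179 -0.31
v 0.154 3.766 0.941
v -0.379 2.977 -0.168
v -0.222 3.563 1.083
v -0.583 2.624 0.024
v -0.427 3.21 1.274
v -0.561 2.215 0.212
v -0.405 2.802 1.463
v -0.319 1.861 0.348
v -0.162 2.447 1.599
v 0.079 1.656 0.394
v 0.236 2.242 1.645
v 0.526 1.654 0.339
v 0.683 2.241 1.59
v 0.902 1.857 0.197
v 1.059 2.443 1.448
v 1.107 2.21 0.006
v 1.263 2.796 1.256
v -1.718 -0.826 -2.317
v -1.913 1.037 -1.535
v -3.228 -0.638 -3.14
v -3.424 1.225 -2.358
v -1.316 -0.505 -2.982
v -1.512 1.358 -2.2
v -2.827 -0.317 -3.805
v -3.022 1.546 -3.023
v 3.405 -3.523 -4.227
v 4.069 -3.765 -4.862
v 4.495 -2.357 -3.533
v 3.893 -3.493 -5.042
v 3.642 -3.226 -5.098
v 3.356 -3.004 -5.021
v 3.076 -2.861 -4.823
v 2.847 -2.818 -4.535
v 2.703 -2.883 -4.2
v 2.666 -3.046 -3.869
v 2.742 -3.281 -3.592
v 2.918 -3.553 -3.412
v 3.169 -3.82 -3.356
v 3.455 -4.042 -3.433
v 3.734 -4.185 -3.63
v 3.963 -4.228 -3.919
v 4.107 -4.163 -4.254
v 4.144 -4 -4.585
f 2 1 4
f 2 4 3
f 4 1 5
f 4 5 3
f 5 1 6
f 5 6 3
f 6 1 7
f 6 7 3
f 7 1 8
f 7 8 3
f 8 1 9
f 8 9 3
f 9 1 10
f 9 10 3
f 10 1 11
f 10 11 3
f 11 1 12
f 11 12 3
f 12 1 13
f 12 13 3
f 13 1 2
f 13 2 3
f 14 25 19
f 14 19 15
f 14 15 21
f 14 21 24
f 14 24 25
f 15 19 23
f 19 25 18
f 25 24 16
f 24 21 20
f 21 15 22
f 17 23 18
f 17 18 16
f 17 16 20
f 17 20 22
f 17 22 23
f 18 23 19
f 16 18 25
f 20 16 24
f 22 20 21
f 23 22 15
f 27 26 30
f 27 30 28
f 28 30 31
f 28 31 29
f 30 26 32
f 30 32 31
f 31 32 33
f 31 33 29
f 32 26 34
f 32 34 33
f 33 34 35
f 33 35 29
f 34 26 36
f 34 36 35
f 35 36 37
f 35 37 29
f 36 26 38
f 36 38 37
f 37 38 39
f 37 39 29
f 38 26 40
f 38 40 39
f 39 40 41
f 39 41 29
f 40 26 42
f 40 42 41
f 41 42 43
f 41 43 29
f 42 26 44
f 42 44 43
f 43 44 45
f 43 45 29
f 44 26 46
f 44 46 45
f 45 46 47
f 45 47 29
f 46 26 48
f 46 48 47
f 47 48 49
f 47 49 29
f 48 26 50
f 48 50 49
f 49 50 51
f 49 51 29
f 50 26 27
f 50 27 51
f 51 27 28
f 51 28 29
f 53 55 52
f 56 53 52
f 52 55 54
f 54 56 52
f 53 59 55
f 57 53 56
f 57 59 53
f 55 59 54
f 58 56 54
f 54 59 58
f 58 57 56
f 59 57 58
f 61 60 63
f 61 63 62
f 63 60 64
f 63 64 62
f 64 60 65
f 64 65 62
f 65 60 66
f 65 66 62
f 66 60 67
f 66 67 62
f 67 60 68
f 67 68 62
f 68 60 69
f 68 69 62
f 69 60 70
f 69 70 62
f 70 60 71
f 70 71 62
f 71 60 72
f 71 72 62
f 72 60 73
f 72 73 62
f 73 60 74
f 73 74 62
f 74 60 75
f 74 75 62
f 75 60 76
f 75 76 62
f 76 60 77
f 76 77 62
f 77 60 61
f 77 61 62



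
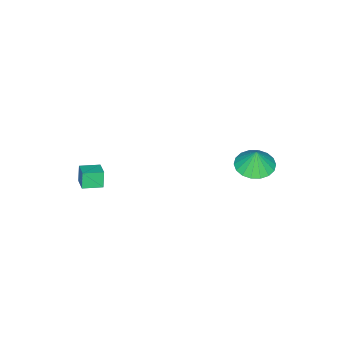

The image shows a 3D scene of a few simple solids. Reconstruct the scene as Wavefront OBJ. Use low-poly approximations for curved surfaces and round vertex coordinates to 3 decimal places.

v 0.448 -2.732 -2.603
v 0.168 -2.879 -1.675
v 1.071 -2.024 -2.304
v 0.792 -2.17 -1.376
v 1.228 -3.47 -2.484
v 0.949 -3.616 -1.556
v 1.852 -2.761 -2.185
v 1.572 -2.908 -1.257
v -3.886 3.679 -1.197
v -3.199 4.455 -1.363
v -3.754 3.821 0.017
v -3.607 4.681 -1.344
v -4.072 4.708 -1.297
v -4.499 4.531 -1.23
v -4.805 4.186 -1.157
v -4.929 3.74 -1.091
v -4.846 3.282 -1.047
v -4.573 2.903 -1.032
v -4.165 2.678 -1.05
v -3.7 2.651 -1.098
v -3.273 2.827 -1.165
v -2.967 3.173 -1.238
v -2.843 3.619 -1.304
v -2.926 4.076 -1.348
f 2 4 1
f 5 2 1
f 1 4 3
f 3 5 1
f 2 8 4
f 6 2 5
f 6 8 2
f 4 8 3
f 7 5 3
f 3 8 7
f 7 6 5
f 8 6 7
f 10 9 12
f 10 12 11
f 12 9 13
f 12 13 11
f 13 9 14
f 13 14 11
f 14 9 15
f 14 15 11
f 15 9 16
f 15 16 11
f 16 9 17
f 16 17 11
f 17 9 18
f 17 18 11
f 18 9 19
f 18 19 11
f 19 9 20
f 19 20 11
f 20 9 21
f 20 21 11
f 21 9 22
f 21 22 11
f 22 9 23
f 22 23 11
f 23 9 24
f 23 24 11
f 24 9 10
f 24 10 11



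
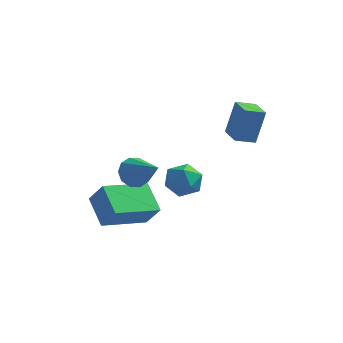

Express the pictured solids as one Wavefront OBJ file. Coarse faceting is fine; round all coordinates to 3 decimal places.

v -5.21 0.372 -0.844
v -4.619 0.157 0.07
v -3.866 1.749 -1.39
v -3.274 1.534 -0.475
v -4.486 -0.614 -1.545
v -3.894 -0.829 -0.63
v -3.141 0.763 -2.09
v -2.55 0.548 -1.176
v -2.156 0.014 1.434
v -1.509 0.452 1.537
v -1.591 -0.592 0.463
v -0.944 -0.154 0.566
v -1.146 -0.693 1.106
v -1.495 -0.318 1.706
v -1.605 0.178 0.294
v -1.954 0.553 0.894
v -1.168 0.553 0.832
v -0.884 0.016 1.334
v -2.216 -0.156 0.666
v -1.932 -0.693 1.168
v -0.605 2.677 2.036
v -0.32 3.06 3.437
v 0.099 3.062 1.787
v 0.385 3.444 3.188
v -0.065 1.776 2.172
v 0.221 2.158 3.573
v 0.64 2.16 1.923
v 0.925 2.543 3.324
v -3.545 0.676 0.638
v -3.276 0.386 0.072
v -2.435 -0.216 1.622
v -3.059 0.745 0.153
v -3.028 1.077 0.419
v -3.194 1.256 0.768
v -3.494 1.213 1.068
v -3.814 0.965 1.204
v -4.03 0.607 1.123
v -4.061 0.275 0.858
v -3.895 0.096 0.508
v -3.595 0.139 0.208
f 2 4 1
f 5 2 1
f 1 4 3
f 3 5 1
f 2 8 4
f 6 2 5
f 6 8 2
f 4 8 3
f 7 5 3
f 3 8 7
f 7 6 5
f 8 6 7
f 9 20 14
f 9 14 10
f 9 10 16
f 9 16 19
f 9 19 20
f 10 14 18
f 14 20 13
f 20 19 11
f 19 16 15
f 16 10 17
f 12 18 13
f 12 13 11
f 12 11 15
f 12 15 17
f 12 17 18
f 13 18 14
f 11 13 20
f 15 11 19
f 17 15 16
f 18 17 10
f 22 24 21
f 25 22 21
f 21 24 23
f 23 25 21
f 22 28 24
f 26 22 25
f 26 28 22
f 24 28 23
f 27 25 23
f 23 28 27
f 27 26 25
f 28 26 27
f 30 29 32
f 30 32 31
f 32 29 33
f 32 33 31
f 33 29 34
f 33 34 31
f 34 29 35
f 34 35 31
f 35 29 36
f 35 36 31
f 36 29 37
f 36 37 31
f 37 29 38
f 37 38 31
f 38 29 39
f 38 39 31
f 39 29 40
f 39 40 31
f 40 29 30
f 40 30 31



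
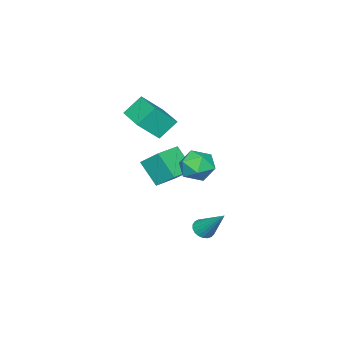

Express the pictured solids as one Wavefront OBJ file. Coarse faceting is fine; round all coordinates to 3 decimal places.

v -2.71 -4.976 2.843
v -3.576 -4.463 3.859
v -3.701 -4.308 1.662
v -4.566 -3.795 2.678
v -1.614 -3.245 2.902
v -2.479 -2.732 3.918
v -2.604 -2.577 1.721
v -3.47 -2.064 2.737
v 0.003 2.055 -2.162
v 0.261 2.455 -2.576
v 0.297 3.485 -0.598
v 0.007 2.52 -2.588
v -0.247 2.504 -2.526
v -0.458 2.411 -2.402
v -0.589 2.257 -2.236
v -0.618 2.067 -2.057
v -0.539 1.875 -1.897
v -0.366 1.715 -1.782
v -0.13 1.613 -1.734
v 0.13 1.588 -1.759
v 0.367 1.643 -1.854
v 0.542 1.77 -2.003
v 0.624 1.946 -2.179
v 0.598 2.141 -2.352
v 0.47 2.321 -2.492
v -0.192 -0.768 2.095
v -0.212 0.303 3.026
v -0.042 0.311 0.856
v -0.062 1.383 1.787
v 1.322 -0.843 2.213
v 1.302 0.229 3.144
v 1.472 0.237 0.974
v 1.452 1.308 1.905
v 0.907 2.594 3.502
v 1.485 1.826 3.161
v -0.045 2.474 2.159
v 0.533 1.706 1.818
v -0.059 1.573 2.637
v 0.529 1.647 3.467
v 0.911 2.653 1.853
v 1.499 2.727 2.683
v 1.488 1.863 2.142
v 0.888 1.195 2.627
v 0.552 3.105 2.693
v -0.048 2.437 3.178
f 2 4 1
f 5 2 1
f 1 4 3
f 3 5 1
f 2 8 4
f 6 2 5
f 6 8 2
f 4 8 3
f 7 5 3
f 3 8 7
f 7 6 5
f 8 6 7
f 10 9 12
f 10 12 11
f 12 9 13
f 12 13 11
f 13 9 14
f 13 14 11
f 14 9 15
f 14 15 11
f 15 9 16
f 15 16 11
f 16 9 17
f 16 17 11
f 17 9 18
f 17 18 11
f 18 9 19
f 18 19 11
f 19 9 20
f 19 20 11
f 20 9 21
f 20 21 11
f 21 9 22
f 21 22 11
f 22 9 23
f 22 23 11
f 23 9 24
f 23 24 11
f 24 9 25
f 24 25 11
f 25 9 10
f 25 10 11
f 27 29 26
f 30 27 26
f 26 29 28
f 28 30 26
f 27 33 29
f 31 27 30
f 31 33 27
f 29 33 28
f 32 30 28
f 28 33 32
f 32 31 30
f 33 31 32
f 34 45 39
f 34 39 35
f 34 35 41
f 34 41 44
f 34 44 45
f 35 39 43
f 39 45 38
f 45 44 36
f 44 41 40
f 41 35 42
f 37 43 38
f 37 38 36
f 37 36 40
f 37 40 42
f 37 42 43
f 38 43 39
f 36 38 45
f 40 36 44
f 42 40 41
f 43 42 35



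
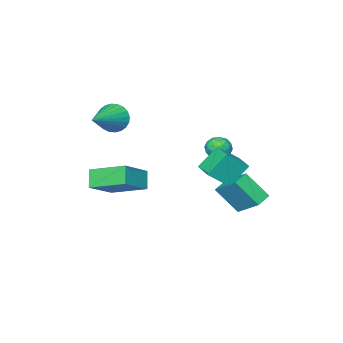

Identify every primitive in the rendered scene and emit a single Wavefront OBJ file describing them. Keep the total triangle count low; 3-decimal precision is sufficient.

v 2.53 -1.402 2.018
v 2.918 -1.708 1.291
v 4.47 -0.658 2.742
v 2.833 -1.39 1.192
v 2.702 -1.074 1.22
v 2.544 -0.808 1.369
v 2.385 -0.632 1.617
v 2.247 -0.574 1.926
v 2.152 -0.641 2.249
v 2.115 -0.825 2.537
v 2.141 -1.096 2.746
v 2.227 -1.414 2.844
v 2.358 -1.73 2.817
v 2.516 -1.996 2.668
v 2.675 -2.171 2.42
v 2.813 -2.23 2.11
v 2.907 -2.162 1.787
v 2.945 -1.979 1.499
v -2.691 1.256 -1.232
v -2.16 1.446 -0.76
v -2.56 0.114 -0.92
v -2.029 0.304 -0.448
v -2.726 0.498 -0.314
v -2.807 1.203 -0.507
v -1.913 0.357 -1.173
v -1.994 1.062 -1.366
v -1.679 0.89 -0.723
v -2.182 0.978 -0.193
v -2.538 0.582 -1.487
v -3.041 0.67 -0.957
v -2.437 1.451 -1.024
v -2.283 0.109 -0.656
v -2.693 0.223 -0.578
v -2.381 0.334 -0.3
v -2.818 1.308 -0.875
v -2.505 1.42 -0.597
v -2.838 0.863 -0.336
v -2.215 0.14 -1.083
v -1.902 0.252 -0.805
v -2.339 1.226 -1.38
v -2.027 1.337 -1.102
v -1.882 0.697 -1.344
v -1.842 1.236 -0.724
v -1.765 0.565 -0.541
v -1.697 0.596 -0.967
v -1.744 1.011 -1.08
v -2.138 1.288 -0.412
v -2.06 0.617 -0.229
v -2.47 0.73 -0.151
v -2.518 1.145 -0.264
v -1.855 0.961 -0.391
v -2.66 0.943 -1.451
v -2.582 0.272 -1.268
v -2.202 0.415 -1.416
v -2.25 0.83 -1.529
v -2.955 0.995 -1.139
v -2.878 0.324 -0.956
v -2.976 0.549 -0.6
v -3.023 0.964 -0.713
v -2.865 0.599 -1.289
v -2.244 1.427 -2.867
v -2.197 2.9 -1.765
v -2.832 2.458 -4.22
v -2.786 3.931 -3.118
v -1.374 1.589 -3.122
v -1.328 3.062 -2.02
v -1.963 2.62 -4.475
v -1.916 4.093 -3.373
v 4.521 -0.853 -0.624
v 3.792 0.942 0.077
v 2.948 -1.102 -1.623
v 2.219 0.693 -0.922
v 4.981 -0.333 -1.478
v 4.252 1.462 -0.777
v 3.408 -0.582 -2.477
v 2.679 1.213 -1.776
v 0.072 3.473 -1.073
v -0.861 3.799 0.068
v 0.532 4.612 -1.022
v -0.401 4.938 0.119
v 1.081 3.022 -0.119
v 0.148 3.348 1.022
v 1.541 4.161 -0.068
v 0.608 4.487 1.073
f 2 1 4
f 2 4 3
f 4 1 5
f 4 5 3
f 5 1 6
f 5 6 3
f 6 1 7
f 6 7 3
f 7 1 8
f 7 8 3
f 8 1 9
f 8 9 3
f 9 1 10
f 9 10 3
f 10 1 11
f 10 11 3
f 11 1 12
f 11 12 3
f 12 1 13
f 12 13 3
f 13 1 14
f 13 14 3
f 14 1 15
f 14 15 3
f 15 1 16
f 15 16 3
f 16 1 17
f 16 17 3
f 17 1 18
f 17 18 3
f 18 1 2
f 18 2 3
f 19 56 35
f 56 30 59
f 35 59 24
f 56 59 35
f 19 35 31
f 35 24 36
f 31 36 20
f 35 36 31
f 19 31 40
f 31 20 41
f 40 41 26
f 31 41 40
f 19 40 52
f 40 26 55
f 52 55 29
f 40 55 52
f 19 52 56
f 52 29 60
f 56 60 30
f 52 60 56
f 20 36 47
f 36 24 50
f 47 50 28
f 36 50 47
f 24 59 37
f 59 30 58
f 37 58 23
f 59 58 37
f 30 60 57
f 60 29 53
f 57 53 21
f 60 53 57
f 29 55 54
f 55 26 42
f 54 42 25
f 55 42 54
f 26 41 46
f 41 20 43
f 46 43 27
f 41 43 46
f 22 48 34
f 48 28 49
f 34 49 23
f 48 49 34
f 22 34 32
f 34 23 33
f 32 33 21
f 34 33 32
f 22 32 39
f 32 21 38
f 39 38 25
f 32 38 39
f 22 39 44
f 39 25 45
f 44 45 27
f 39 45 44
f 22 44 48
f 44 27 51
f 48 51 28
f 44 51 48
f 23 49 37
f 49 28 50
f 37 50 24
f 49 50 37
f 21 33 57
f 33 23 58
f 57 58 30
f 33 58 57
f 25 38 54
f 38 21 53
f 54 53 29
f 38 53 54
f 27 45 46
f 45 25 42
f 46 42 26
f 45 42 46
f 28 51 47
f 51 27 43
f 47 43 20
f 51 43 47
f 62 64 61
f 65 62 61
f 61 64 63
f 63 65 61
f 62 68 64
f 66 62 65
f 66 68 62
f 64 68 63
f 67 65 63
f 63 68 67
f 67 66 65
f 68 66 67
f 70 72 69
f 73 70 69
f 69 72 71
f 71 73 69
f 70 76 72
f 74 70 73
f 74 76 70
f 72 76 71
f 75 73 71
f 71 76 75
f 75 74 73
f 76 74 75
f 78 80 77
f 81 78 77
f 77 80 79
f 79 81 77
f 78 84 80
f 82 78 81
f 82 84 78
f 80 84 79
f 83 81 79
f 79 84 83
f 83 82 81
f 84 82 83



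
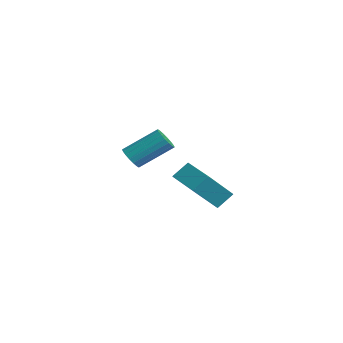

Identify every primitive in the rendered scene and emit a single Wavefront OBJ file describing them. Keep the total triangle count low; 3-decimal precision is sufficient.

v -2.467 1.167 -2.877
v -1.946 1.35 -3.354
v -1.371 3.036 -2.08
v -1.893 2.853 -1.603
v -2.203 1.518 -3.46
v -1.628 3.203 -2.186
v -2.512 1.616 -3.451
v -1.938 3.302 -2.177
v -2.813 1.626 -3.328
v -2.238 3.311 -2.054
v -3.045 1.544 -3.116
v -2.47 3.23 -1.841
v -3.163 1.388 -2.856
v -2.588 3.074 -1.582
v -3.143 1.189 -2.601
v -2.568 2.874 -1.326
v -2.989 0.984 -2.4
v -2.414 2.67 -1.126
v -2.732 0.817 -2.294
v -2.157 2.502 -1.02
v -2.422 0.718 -2.303
v -1.848 2.404 -1.029
v -2.122 0.709 -2.426
v -1.547 2.394 -1.152
v -1.89 0.79 -2.639
v -1.315 2.476 -1.364
v -1.772 0.946 -2.898
v -1.197 2.632 -1.624
v -1.792 1.146 -3.154
v -1.217 2.831 -1.879
v 2.817 2.049 -3.431
v 3.127 0.558 -1.842
v 2.863 2.862 -2.677
v 3.173 1.372 -1.088
v 4.627 2.168 -3.672
v 4.937 0.678 -2.083
v 4.673 2.982 -2.918
v 4.983 1.491 -1.329
f 2 1 5
f 2 5 3
f 3 5 6
f 3 6 4
f 5 1 7
f 5 7 6
f 6 7 8
f 6 8 4
f 7 1 9
f 7 9 8
f 8 9 10
f 8 10 4
f 9 1 11
f 9 11 10
f 10 11 12
f 10 12 4
f 11 1 13
f 11 13 12
f 12 13 14
f 12 14 4
f 13 1 15
f 13 15 14
f 14 15 16
f 14 16 4
f 15 1 17
f 15 17 16
f 16 17 18
f 16 18 4
f 17 1 19
f 17 19 18
f 18 19 20
f 18 20 4
f 19 1 21
f 19 21 20
f 20 21 22
f 20 22 4
f 21 1 23
f 21 23 22
f 22 23 24
f 22 24 4
f 23 1 25
f 23 25 24
f 24 25 26
f 24 26 4
f 25 1 27
f 25 27 26
f 26 27 28
f 26 28 4
f 27 1 29
f 27 29 28
f 28 29 30
f 28 30 4
f 29 1 2
f 29 2 30
f 30 2 3
f 30 3 4
f 32 34 31
f 35 32 31
f 31 34 33
f 33 35 31
f 32 38 34
f 36 32 35
f 36 38 32
f 34 38 33
f 37 35 33
f 33 38 37
f 37 36 35
f 38 36 37



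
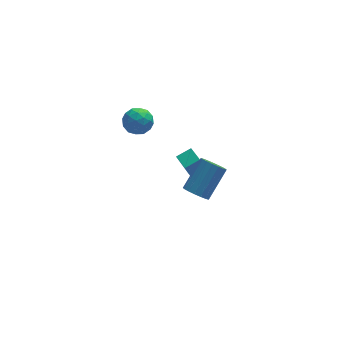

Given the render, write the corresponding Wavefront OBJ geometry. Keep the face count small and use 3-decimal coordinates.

v 0.857 2.338 -4.734
v 0.093 2.302 -2.757
v 0.642 3.466 -4.796
v -0.122 3.43 -2.819
v 1.762 2.53 -4.381
v 0.998 2.494 -2.404
v 1.547 3.658 -4.443
v 0.783 3.622 -2.466
v -0.471 -2.257 0.004
v 0.065 -2.191 -0.545
v 1.287 -1.197 0.767
v 0.751 -1.263 1.316
v -0.14 -1.887 -0.585
v 1.082 -0.893 0.727
v -0.421 -1.668 -0.489
v 0.802 -0.674 0.822
v -0.713 -1.584 -0.281
v 0.51 -0.59 1.031
v -0.949 -1.654 -0.007
v 0.273 -0.66 1.304
v -1.077 -1.862 0.269
v 0.146 -0.868 1.581
v -1.065 -2.16 0.485
v 0.157 -1.166 1.796
v -0.918 -2.481 0.59
v 0.305 -1.487 1.902
v -0.668 -2.751 0.562
v 0.555 -1.757 1.873
v -0.373 -2.907 0.405
v 0.849 -1.913 1.717
v -0.101 -2.914 0.157
v 1.122 -1.92 1.469
v 0.087 -2.771 -0.126
v 1.309 -1.777 1.185
v 0.146 -2.51 -0.38
v 1.369 -1.516 0.932
v -2.955 1.791 2.685
v -2.109 1.764 2.973
v -3.351 0.916 3.767
v -2.505 0.889 4.055
v -2.977 1.645 4.124
v -2.732 2.186 3.455
v -2.728 0.494 3.285
v -2.483 1.035 2.616
v -1.969 0.962 3.344
v -2.123 1.674 3.862
v -3.337 1.006 2.878
v -3.491 1.718 3.396
v -2.497 1.854 2.734
v -2.963 0.826 4.006
v -3.24 1.271 4.046
v -2.743 1.255 4.216
v -2.863 2.102 3.018
v -2.366 2.086 3.187
v -2.876 2.017 3.863
v -3.094 0.594 3.553
v -2.597 0.578 3.722
v -2.717 1.425 2.524
v -2.22 1.409 2.694
v -2.584 0.663 2.877
v -1.918 1.367 3.121
v -2.151 0.853 3.757
v -2.282 0.621 3.304
v -2.138 0.939 2.911
v -2.008 1.785 3.426
v -2.241 1.271 4.062
v -2.518 1.716 4.102
v -2.374 2.033 3.709
v -1.926 1.314 3.644
v -3.219 1.409 2.678
v -3.452 0.895 3.314
v -3.086 0.647 3.031
v -2.942 0.964 2.638
v -3.309 1.827 2.983
v -3.542 1.313 3.619
v -3.322 1.741 3.829
v -3.178 2.059 3.436
v -3.534 1.366 3.096
f 2 4 1
f 5 2 1
f 1 4 3
f 3 5 1
f 2 8 4
f 6 2 5
f 6 8 2
f 4 8 3
f 7 5 3
f 3 8 7
f 7 6 5
f 8 6 7
f 10 9 13
f 10 13 11
f 11 13 14
f 11 14 12
f 13 9 15
f 13 15 14
f 14 15 16
f 14 16 12
f 15 9 17
f 15 17 16
f 16 17 18
f 16 18 12
f 17 9 19
f 17 19 18
f 18 19 20
f 18 20 12
f 19 9 21
f 19 21 20
f 20 21 22
f 20 22 12
f 21 9 23
f 21 23 22
f 22 23 24
f 22 24 12
f 23 9 25
f 23 25 24
f 24 25 26
f 24 26 12
f 25 9 27
f 25 27 26
f 26 27 28
f 26 28 12
f 27 9 29
f 27 29 28
f 28 29 30
f 28 30 12
f 29 9 31
f 29 31 30
f 30 31 32
f 30 32 12
f 31 9 33
f 31 33 32
f 32 33 34
f 32 34 12
f 33 9 35
f 33 35 34
f 34 35 36
f 34 36 12
f 35 9 10
f 35 10 36
f 36 10 11
f 36 11 12
f 37 74 53
f 74 48 77
f 53 77 42
f 74 77 53
f 37 53 49
f 53 42 54
f 49 54 38
f 53 54 49
f 37 49 58
f 49 38 59
f 58 59 44
f 49 59 58
f 37 58 70
f 58 44 73
f 70 73 47
f 58 73 70
f 37 70 74
f 70 47 78
f 74 78 48
f 70 78 74
f 38 54 65
f 54 42 68
f 65 68 46
f 54 68 65
f 42 77 55
f 77 48 76
f 55 76 41
f 77 76 55
f 48 78 75
f 78 47 71
f 75 71 39
f 78 71 75
f 47 73 72
f 73 44 60
f 72 60 43
f 73 60 72
f 44 59 64
f 59 38 61
f 64 61 45
f 59 61 64
f 40 66 52
f 66 46 67
f 52 67 41
f 66 67 52
f 40 52 50
f 52 41 51
f 50 51 39
f 52 51 50
f 40 50 57
f 50 39 56
f 57 56 43
f 50 56 57
f 40 57 62
f 57 43 63
f 62 63 45
f 57 63 62
f 40 62 66
f 62 45 69
f 66 69 46
f 62 69 66
f 41 67 55
f 67 46 68
f 55 68 42
f 67 68 55
f 39 51 75
f 51 41 76
f 75 76 48
f 51 76 75
f 43 56 72
f 56 39 71
f 72 71 47
f 56 71 72
f 45 63 64
f 63 43 60
f 64 60 44
f 63 60 64
f 46 69 65
f 69 45 61
f 65 61 38
f 69 61 65



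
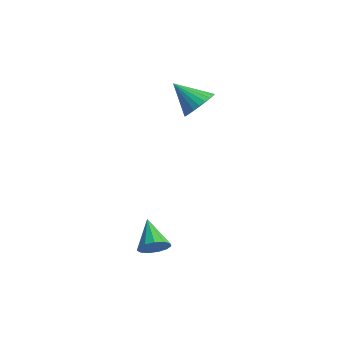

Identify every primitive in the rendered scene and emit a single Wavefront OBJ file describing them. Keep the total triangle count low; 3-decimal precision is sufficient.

v 4.055 -2.655 -4.475
v 4.5 -2.858 -3.842
v 2.685 -2.325 -3.405
v 4.56 -2.416 -3.902
v 4.46 -2.049 -4.144
v 4.231 -1.875 -4.492
v 3.946 -1.949 -4.833
v 3.696 -2.247 -5.061
v 3.561 -2.675 -5.103
v 3.582 -3.096 -4.945
v 3.754 -3.378 -4.638
v 4.021 -3.43 -4.279
v 4.299 -3.237 -3.982
v -2.29 2.986 0.672
v -1.883 3.536 1.414
v -3.35 2.074 1.928
v -2.193 3.759 1.314
v -2.517 3.863 1.116
v -2.807 3.834 0.851
v -3.018 3.676 0.558
v -3.118 3.413 0.282
v -3.092 3.084 0.066
v -2.944 2.741 -0.058
v -2.696 2.435 -0.071
v -2.387 2.212 0.029
v -2.062 2.108 0.227
v -1.773 2.137 0.493
v -1.562 2.295 0.786
v -1.461 2.558 1.061
v -1.487 2.887 1.277
v -1.635 3.23 1.401
f 2 1 4
f 2 4 3
f 4 1 5
f 4 5 3
f 5 1 6
f 5 6 3
f 6 1 7
f 6 7 3
f 7 1 8
f 7 8 3
f 8 1 9
f 8 9 3
f 9 1 10
f 9 10 3
f 10 1 11
f 10 11 3
f 11 1 12
f 11 12 3
f 12 1 13
f 12 13 3
f 13 1 2
f 13 2 3
f 15 14 17
f 15 17 16
f 17 14 18
f 17 18 16
f 18 14 19
f 18 19 16
f 19 14 20
f 19 20 16
f 20 14 21
f 20 21 16
f 21 14 22
f 21 22 16
f 22 14 23
f 22 23 16
f 23 14 24
f 23 24 16
f 24 14 25
f 24 25 16
f 25 14 26
f 25 26 16
f 26 14 27
f 26 27 16
f 27 14 28
f 27 28 16
f 28 14 29
f 28 29 16
f 29 14 30
f 29 30 16
f 30 14 31
f 30 31 16
f 31 14 15
f 31 15 16



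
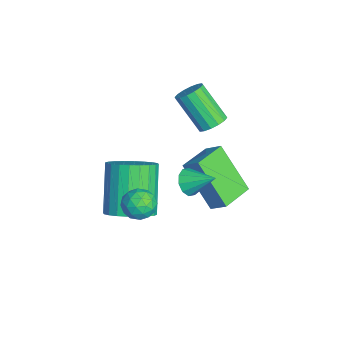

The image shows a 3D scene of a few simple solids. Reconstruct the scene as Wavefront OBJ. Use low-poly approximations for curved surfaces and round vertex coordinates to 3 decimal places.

v 0.693 0.28 1.56
v 0.89 -0.045 2.103
v -0.07 -0.455 1.397
v 0.127 -0.78 1.94
v -0.167 -0.189 1.996
v 0.305 0.265 2.097
v 0.515 -0.765 1.403
v 0.987 -0.311 1.504
v 0.78 -0.691 2.005
v 0.359 -0.335 2.372
v 0.461 -0.165 1.128
v 0.04 0.191 1.495
v 0.858 0.182 1.846
v -0.038 -0.682 1.654
v -0.211 -0.335 1.688
v -0.095 -0.526 2.006
v 0.514 0.364 1.843
v 0.63 0.173 2.161
v 0.009 0.088 2.099
v 0.19 -0.673 1.339
v 0.306 -0.864 1.657
v 0.915 0.026 1.494
v 1.031 -0.165 1.812
v 0.811 -0.588 1.401
v 0.91 -0.389 2.107
v 0.462 -0.821 2.012
v 0.69 -0.812 1.696
v 0.967 -0.545 1.755
v 0.662 -0.18 2.323
v 0.214 -0.612 2.227
v 0.041 -0.264 2.261
v 0.318 0.003 2.32
v 0.598 -0.559 2.266
v 0.606 0.112 1.273
v 0.158 -0.32 1.177
v 0.502 -0.503 1.18
v 0.779 -0.236 1.239
v 0.358 0.321 1.488
v -0.09 -0.111 1.393
v -0.147 0.045 1.745
v 0.13 0.312 1.804
v 0.222 0.059 1.234
v -3.548 2.744 2.218
v -3.093 2.883 2.567
v -3.837 2.095 3.851
v -4.292 1.956 3.502
v -3.289 3.115 2.596
v -4.033 2.327 3.88
v -3.554 3.248 2.524
v -4.298 2.46 3.808
v -3.818 3.246 2.37
v -4.562 2.458 3.654
v -4.009 3.11 2.175
v -4.753 2.322 3.459
v -4.077 2.875 1.992
v -4.821 2.087 3.275
v -4.003 2.605 1.869
v -4.747 1.817 3.153
v -3.807 2.373 1.84
v -4.551 1.585 3.124
v -3.542 2.24 1.912
v -4.286 1.452 3.196
v -3.278 2.242 2.066
v -4.022 1.454 3.35
v -3.087 2.378 2.261
v -3.831 1.59 3.545
v -3.019 2.613 2.445
v -3.763 1.825 3.728
v -1.668 2.458 -0.91
v -2.639 1.559 0.773
v -2.696 3.404 -0.997
v -3.666 2.506 0.686
v -1.254 2.954 -0.406
v -2.224 2.056 1.277
v -2.281 3.901 -0.493
v -3.252 3.002 1.19
v -0.563 -0.487 0.231
v 0.155 -0.27 0.78
v -1.138 -0.076 2.398
v -1.857 -0.293 1.849
v 0.056 0.058 0.661
v -1.237 0.252 2.279
v -0.138 0.303 0.476
v -1.431 0.497 2.094
v -0.397 0.428 0.255
v -1.69 0.621 1.872
v -0.681 0.413 0.029
v -1.974 0.607 1.647
v -0.947 0.262 -0.165
v -2.24 0.455 1.453
v -1.155 -0.004 -0.299
v -2.448 0.19 1.318
v -1.273 -0.343 -0.353
v -2.566 -0.149 1.265
v -1.282 -0.704 -0.318
v -2.575 -0.51 1.3
v -1.183 -1.032 -0.199
v -2.476 -0.838 1.419
v -0.989 -1.277 -0.014
v -2.282 -1.083 1.604
v -0.73 -1.401 0.208
v -2.023 -1.208 1.825
v -0.446 -1.387 0.433
v -1.739 -1.193 2.051
v -0.18 -1.235 0.627
v -1.473 -1.042 2.245
v 0.028 -0.97 0.762
v -1.265 -0.776 2.379
v 0.146 -0.631 0.815
v -1.147 -0.437 2.433
v 0.311 1.447 2.713
v 0.79 1.389 2.409
v 0.789 2.293 3.307
v 0.584 1.622 2.244
v 0.273 1.788 2.257
v -0.023 1.823 2.445
v -0.192 1.715 2.735
v -0.168 1.504 3.016
v 0.038 1.272 3.181
v 0.348 1.106 3.168
v 0.644 1.07 2.98
v 0.813 1.178 2.691
f 1 38 17
f 38 12 41
f 17 41 6
f 38 41 17
f 1 17 13
f 17 6 18
f 13 18 2
f 17 18 13
f 1 13 22
f 13 2 23
f 22 23 8
f 13 23 22
f 1 22 34
f 22 8 37
f 34 37 11
f 22 37 34
f 1 34 38
f 34 11 42
f 38 42 12
f 34 42 38
f 2 18 29
f 18 6 32
f 29 32 10
f 18 32 29
f 6 41 19
f 41 12 40
f 19 40 5
f 41 40 19
f 12 42 39
f 42 11 35
f 39 35 3
f 42 35 39
f 11 37 36
f 37 8 24
f 36 24 7
f 37 24 36
f 8 23 28
f 23 2 25
f 28 25 9
f 23 25 28
f 4 30 16
f 30 10 31
f 16 31 5
f 30 31 16
f 4 16 14
f 16 5 15
f 14 15 3
f 16 15 14
f 4 14 21
f 14 3 20
f 21 20 7
f 14 20 21
f 4 21 26
f 21 7 27
f 26 27 9
f 21 27 26
f 4 26 30
f 26 9 33
f 30 33 10
f 26 33 30
f 5 31 19
f 31 10 32
f 19 32 6
f 31 32 19
f 3 15 39
f 15 5 40
f 39 40 12
f 15 40 39
f 7 20 36
f 20 3 35
f 36 35 11
f 20 35 36
f 9 27 28
f 27 7 24
f 28 24 8
f 27 24 28
f 10 33 29
f 33 9 25
f 29 25 2
f 33 25 29
f 44 43 47
f 44 47 45
f 45 47 48
f 45 48 46
f 47 43 49
f 47 49 48
f 48 49 50
f 48 50 46
f 49 43 51
f 49 51 50
f 50 51 52
f 50 52 46
f 51 43 53
f 51 53 52
f 52 53 54
f 52 54 46
f 53 43 55
f 53 55 54
f 54 55 56
f 54 56 46
f 55 43 57
f 55 57 56
f 56 57 58
f 56 58 46
f 57 43 59
f 57 59 58
f 58 59 60
f 58 60 46
f 59 43 61
f 59 61 60
f 60 61 62
f 60 62 46
f 61 43 63
f 61 63 62
f 62 63 64
f 62 64 46
f 63 43 65
f 63 65 64
f 64 65 66
f 64 66 46
f 65 43 67
f 65 67 66
f 66 67 68
f 66 68 46
f 67 43 44
f 67 44 68
f 68 44 45
f 68 45 46
f 70 72 69
f 73 70 69
f 69 72 71
f 71 73 69
f 70 76 72
f 74 70 73
f 74 76 70
f 72 76 71
f 75 73 71
f 71 76 75
f 75 74 73
f 76 74 75
f 78 77 81
f 78 81 79
f 79 81 82
f 79 82 80
f 81 77 83
f 81 83 82
f 82 83 84
f 82 84 80
f 83 77 85
f 83 85 84
f 84 85 86
f 84 86 80
f 85 77 87
f 85 87 86
f 86 87 88
f 86 88 80
f 87 77 89
f 87 89 88
f 88 89 90
f 88 90 80
f 89 77 91
f 89 91 90
f 90 91 92
f 90 92 80
f 91 77 93
f 91 93 92
f 92 93 94
f 92 94 80
f 93 77 95
f 93 95 94
f 94 95 96
f 94 96 80
f 95 77 97
f 95 97 96
f 96 97 98
f 96 98 80
f 97 77 99
f 97 99 98
f 98 99 100
f 98 100 80
f 99 77 101
f 99 101 100
f 100 101 102
f 100 102 80
f 101 77 103
f 101 103 102
f 102 103 104
f 102 104 80
f 103 77 105
f 103 105 104
f 104 105 106
f 104 106 80
f 105 77 107
f 105 107 106
f 106 107 108
f 106 108 80
f 107 77 109
f 107 109 108
f 108 109 110
f 108 110 80
f 109 77 78
f 109 78 110
f 110 78 79
f 110 79 80
f 112 111 114
f 112 114 113
f 114 111 115
f 114 115 113
f 115 111 116
f 115 116 113
f 116 111 117
f 116 117 113
f 117 111 118
f 117 118 113
f 118 111 119
f 118 119 113
f 119 111 120
f 119 120 113
f 120 111 121
f 120 121 113
f 121 111 122
f 121 122 113
f 122 111 112
f 122 112 113



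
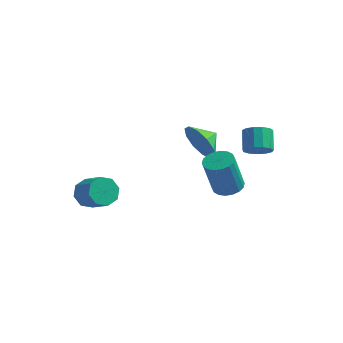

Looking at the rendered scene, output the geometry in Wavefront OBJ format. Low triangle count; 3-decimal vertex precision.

v 3.11 1.66 3.223
v 3.646 2.065 2.993
v 3.326 2.905 3.727
v 2.79 2.5 3.957
v 3.332 2.149 2.76
v 3.013 2.989 3.493
v 2.948 2.079 2.673
v 2.628 2.919 3.407
v 2.615 1.875 2.761
v 2.296 2.715 3.495
v 2.44 1.603 2.996
v 2.12 2.443 3.73
v 2.477 1.349 3.303
v 2.157 2.189 4.037
v 2.715 1.194 3.585
v 2.395 2.034 4.318
v 3.078 1.187 3.752
v 2.758 2.027 4.485
v 3.452 1.33 3.751
v 3.132 2.17 4.484
v 3.717 1.578 3.582
v 3.397 2.418 4.316
v 3.789 1.852 3.3
v 3.469 2.692 4.033
v 0.245 1.832 2.945
v 0.802 1.798 1.997
v 0.755 2.648 3.215
v 0.246 2.177 1.9
v -0.311 2.424 2.203
v -0.655 2.445 2.789
v -0.655 2.231 3.434
v -0.312 1.865 3.893
v 0.244 1.486 3.989
v 0.801 1.239 3.686
v 1.145 1.218 3.1
v 1.145 1.432 2.455
v 2.244 0.135 1.607
v 2.676 -0.476 1.555
v 2.327 -0.886 3.46
v 1.896 -0.275 3.513
v 2.893 -0.24 1.645
v 2.545 -0.649 3.551
v 2.981 0.071 1.728
v 2.633 -0.338 3.634
v 2.924 0.395 1.787
v 2.576 -0.015 3.693
v 2.732 0.667 1.811
v 2.384 0.257 3.716
v 2.443 0.833 1.794
v 2.095 0.424 3.699
v 2.115 0.862 1.74
v 1.767 0.452 3.645
v 1.813 0.746 1.66
v 1.464 0.336 3.565
v 1.595 0.509 1.569
v 1.247 0.1 3.475
v 1.507 0.198 1.486
v 1.159 -0.211 3.392
v 1.564 -0.125 1.427
v 1.216 -0.535 3.333
v 1.756 -0.397 1.404
v 1.408 -0.807 3.309
v 2.045 -0.564 1.421
v 1.697 -0.973 3.326
v 2.373 -0.592 1.475
v 2.025 -1.002 3.38
v -3.17 -3.095 1.897
v -2.63 -2.877 1.363
v -1.65 -3.427 2.13
v -2.19 -3.645 2.663
v -2.722 -2.454 1.784
v -1.742 -3.004 2.551
v -3.077 -2.406 2.272
v -2.097 -2.956 3.039
v -3.486 -2.762 2.539
v -2.506 -3.312 3.306
v -3.71 -3.313 2.43
v -2.73 -3.863 3.197
v -3.618 -3.736 2.009
v -2.638 -4.286 2.776
v -3.263 -3.784 1.521
v -2.283 -4.334 2.288
v -2.854 -3.428 1.254
v -1.874 -3.978 2.021
f 2 1 5
f 2 5 3
f 3 5 6
f 3 6 4
f 5 1 7
f 5 7 6
f 6 7 8
f 6 8 4
f 7 1 9
f 7 9 8
f 8 9 10
f 8 10 4
f 9 1 11
f 9 11 10
f 10 11 12
f 10 12 4
f 11 1 13
f 11 13 12
f 12 13 14
f 12 14 4
f 13 1 15
f 13 15 14
f 14 15 16
f 14 16 4
f 15 1 17
f 15 17 16
f 16 17 18
f 16 18 4
f 17 1 19
f 17 19 18
f 18 19 20
f 18 20 4
f 19 1 21
f 19 21 20
f 20 21 22
f 20 22 4
f 21 1 23
f 21 23 22
f 22 23 24
f 22 24 4
f 23 1 2
f 23 2 24
f 24 2 3
f 24 3 4
f 26 25 28
f 26 28 27
f 28 25 29
f 28 29 27
f 29 25 30
f 29 30 27
f 30 25 31
f 30 31 27
f 31 25 32
f 31 32 27
f 32 25 33
f 32 33 27
f 33 25 34
f 33 34 27
f 34 25 35
f 34 35 27
f 35 25 36
f 35 36 27
f 36 25 26
f 36 26 27
f 38 37 41
f 38 41 39
f 39 41 42
f 39 42 40
f 41 37 43
f 41 43 42
f 42 43 44
f 42 44 40
f 43 37 45
f 43 45 44
f 44 45 46
f 44 46 40
f 45 37 47
f 45 47 46
f 46 47 48
f 46 48 40
f 47 37 49
f 47 49 48
f 48 49 50
f 48 50 40
f 49 37 51
f 49 51 50
f 50 51 52
f 50 52 40
f 51 37 53
f 51 53 52
f 52 53 54
f 52 54 40
f 53 37 55
f 53 55 54
f 54 55 56
f 54 56 40
f 55 37 57
f 55 57 56
f 56 57 58
f 56 58 40
f 57 37 59
f 57 59 58
f 58 59 60
f 58 60 40
f 59 37 61
f 59 61 60
f 60 61 62
f 60 62 40
f 61 37 63
f 61 63 62
f 62 63 64
f 62 64 40
f 63 37 65
f 63 65 64
f 64 65 66
f 64 66 40
f 65 37 38
f 65 38 66
f 66 38 39
f 66 39 40
f 68 67 71
f 68 71 69
f 69 71 72
f 69 72 70
f 71 67 73
f 71 73 72
f 72 73 74
f 72 74 70
f 73 67 75
f 73 75 74
f 74 75 76
f 74 76 70
f 75 67 77
f 75 77 76
f 76 77 78
f 76 78 70
f 77 67 79
f 77 79 78
f 78 79 80
f 78 80 70
f 79 67 81
f 79 81 80
f 80 81 82
f 80 82 70
f 81 67 83
f 81 83 82
f 82 83 84
f 82 84 70
f 83 67 68
f 83 68 84
f 84 68 69
f 84 69 70

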